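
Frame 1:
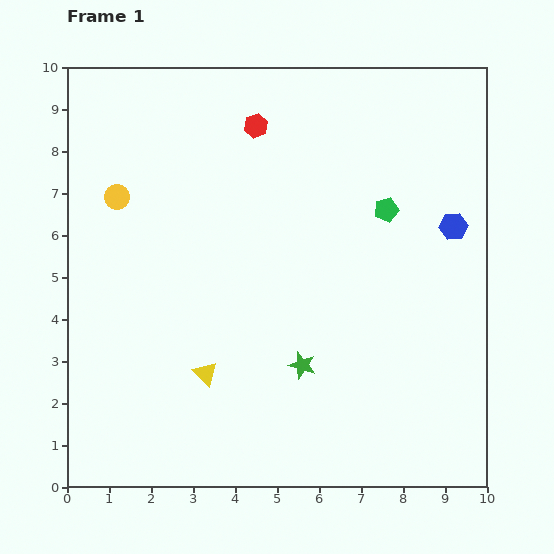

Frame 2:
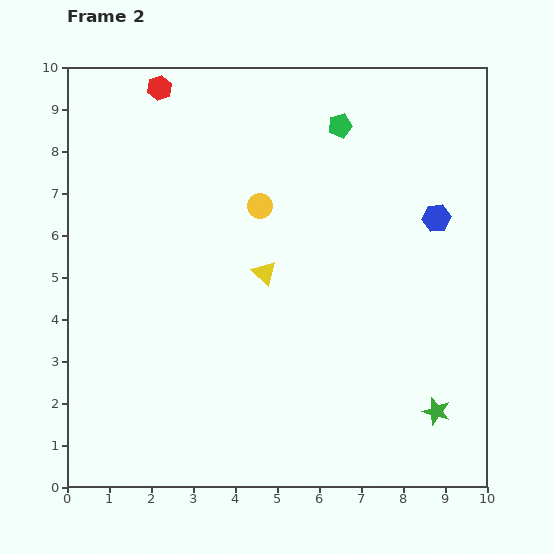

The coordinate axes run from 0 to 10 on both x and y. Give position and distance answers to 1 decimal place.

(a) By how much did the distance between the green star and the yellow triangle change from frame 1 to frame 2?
+3.0

Distance in frame 1: 2.3. Distance in frame 2: 5.3.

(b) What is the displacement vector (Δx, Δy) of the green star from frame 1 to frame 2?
(3.2, -1.1)

The green star was at (5.6, 2.9) in frame 1 and (8.8, 1.8) in frame 2.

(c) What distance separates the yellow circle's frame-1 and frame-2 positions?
3.4

The yellow circle moved from (1.2, 6.9) to (4.6, 6.7), a distance of √(3.4² + 0.2²) ≈ 3.4.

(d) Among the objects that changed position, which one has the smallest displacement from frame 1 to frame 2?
the blue hexagon

(moved 0.4)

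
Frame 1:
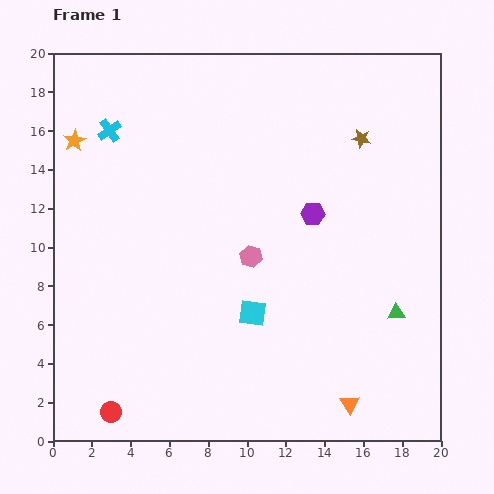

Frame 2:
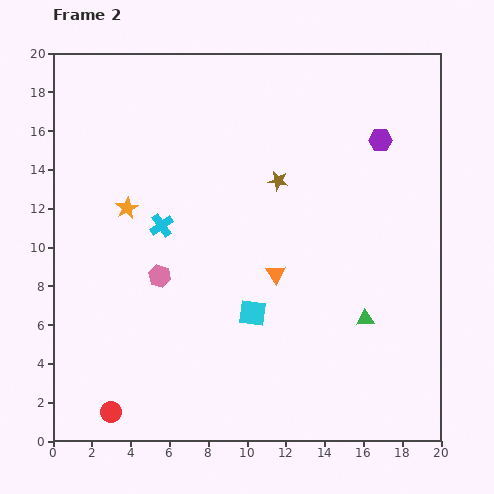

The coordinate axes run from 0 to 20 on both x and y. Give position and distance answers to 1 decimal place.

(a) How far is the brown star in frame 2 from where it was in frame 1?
4.8

The brown star moved from (15.9, 15.6) to (11.6, 13.4), a distance of √(4.3² + 2.2²) ≈ 4.8.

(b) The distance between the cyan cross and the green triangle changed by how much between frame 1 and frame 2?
-6.0

Distance in frame 1: 17.5. Distance in frame 2: 11.5.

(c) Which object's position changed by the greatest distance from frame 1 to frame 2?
the orange triangle

(moved 7.7; next 5.6)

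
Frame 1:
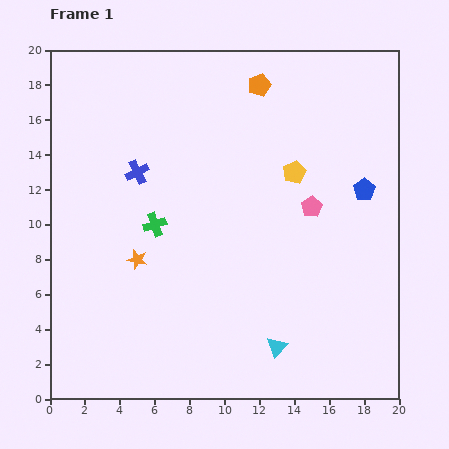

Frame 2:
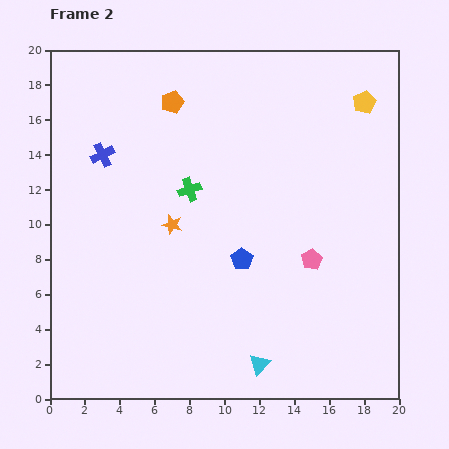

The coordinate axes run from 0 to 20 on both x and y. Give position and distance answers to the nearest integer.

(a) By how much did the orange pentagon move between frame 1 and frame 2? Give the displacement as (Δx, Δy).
(-5, -1)

The orange pentagon was at (12, 18) in frame 1 and (7, 17) in frame 2.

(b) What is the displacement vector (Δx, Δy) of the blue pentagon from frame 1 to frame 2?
(-7, -4)

The blue pentagon was at (18, 12) in frame 1 and (11, 8) in frame 2.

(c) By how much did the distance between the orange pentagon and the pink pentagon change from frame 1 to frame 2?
+4

Distance in frame 1: 8. Distance in frame 2: 12.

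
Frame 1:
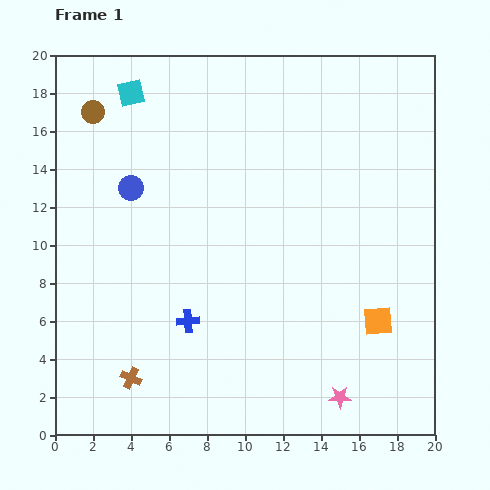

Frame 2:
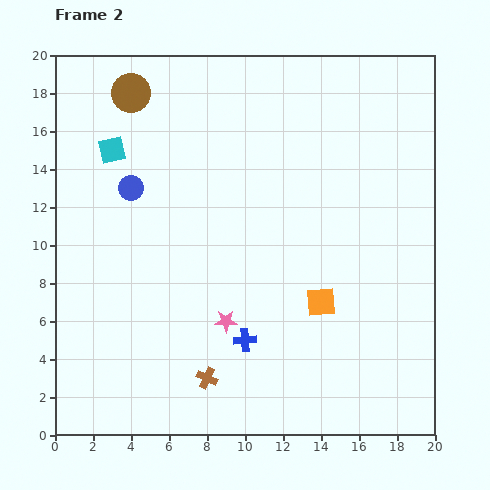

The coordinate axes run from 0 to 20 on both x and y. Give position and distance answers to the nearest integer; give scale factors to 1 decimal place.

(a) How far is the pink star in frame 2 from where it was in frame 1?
7

The pink star moved from (15, 2) to (9, 6), a distance of √(6² + 4²) ≈ 7.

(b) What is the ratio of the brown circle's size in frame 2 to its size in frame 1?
1.7×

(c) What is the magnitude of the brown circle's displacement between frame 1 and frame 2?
2

The brown circle moved from (2, 17) to (4, 18), a distance of √(2² + 1²) ≈ 2.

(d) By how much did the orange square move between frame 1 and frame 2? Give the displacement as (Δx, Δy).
(-3, 1)

The orange square was at (17, 6) in frame 1 and (14, 7) in frame 2.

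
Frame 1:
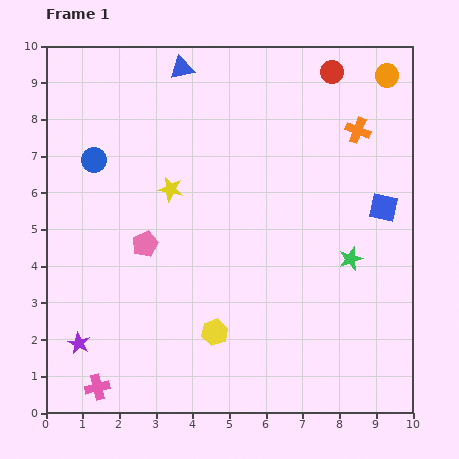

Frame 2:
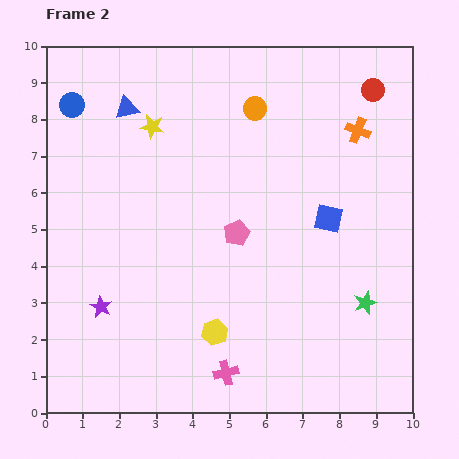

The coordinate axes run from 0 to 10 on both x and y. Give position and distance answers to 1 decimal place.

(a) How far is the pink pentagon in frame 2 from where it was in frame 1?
2.5

The pink pentagon moved from (2.7, 4.6) to (5.2, 4.9), a distance of √(2.5² + 0.3²) ≈ 2.5.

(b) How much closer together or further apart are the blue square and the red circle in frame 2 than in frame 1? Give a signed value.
-0.3

Distance in frame 1: 4.0. Distance in frame 2: 3.7.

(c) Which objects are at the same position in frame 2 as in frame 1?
the yellow hexagon, the orange cross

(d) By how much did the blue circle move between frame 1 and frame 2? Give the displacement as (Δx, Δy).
(-0.6, 1.5)

The blue circle was at (1.3, 6.9) in frame 1 and (0.7, 8.4) in frame 2.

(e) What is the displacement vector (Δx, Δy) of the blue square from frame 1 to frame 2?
(-1.5, -0.3)

The blue square was at (9.2, 5.6) in frame 1 and (7.7, 5.3) in frame 2.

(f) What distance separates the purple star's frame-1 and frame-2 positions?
1.2

The purple star moved from (0.9, 1.9) to (1.5, 2.9), a distance of √(0.6² + 1.0²) ≈ 1.2.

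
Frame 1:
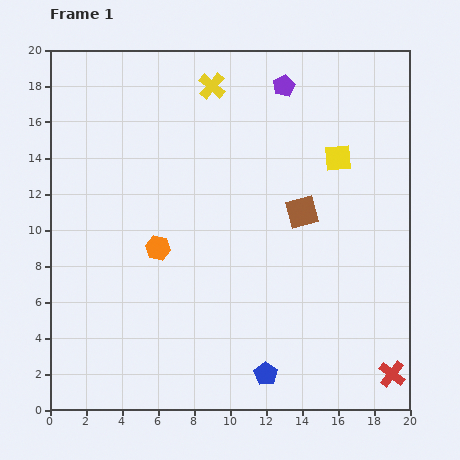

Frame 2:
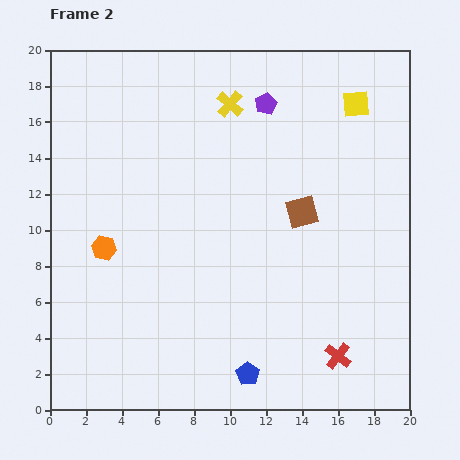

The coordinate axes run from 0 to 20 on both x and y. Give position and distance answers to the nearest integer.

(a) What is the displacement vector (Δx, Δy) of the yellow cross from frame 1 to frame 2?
(1, -1)

The yellow cross was at (9, 18) in frame 1 and (10, 17) in frame 2.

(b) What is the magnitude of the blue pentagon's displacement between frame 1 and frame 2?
1

The blue pentagon moved from (12, 2) to (11, 2), a distance of √(1² + 0²) ≈ 1.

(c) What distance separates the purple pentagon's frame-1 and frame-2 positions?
1

The purple pentagon moved from (13, 18) to (12, 17), a distance of √(1² + 1²) ≈ 1.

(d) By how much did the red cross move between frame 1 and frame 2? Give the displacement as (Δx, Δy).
(-3, 1)

The red cross was at (19, 2) in frame 1 and (16, 3) in frame 2.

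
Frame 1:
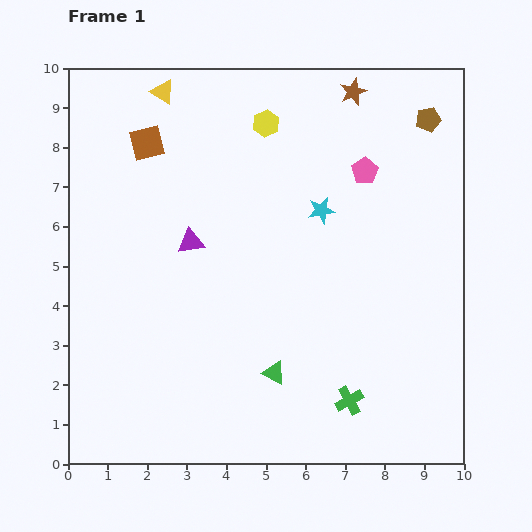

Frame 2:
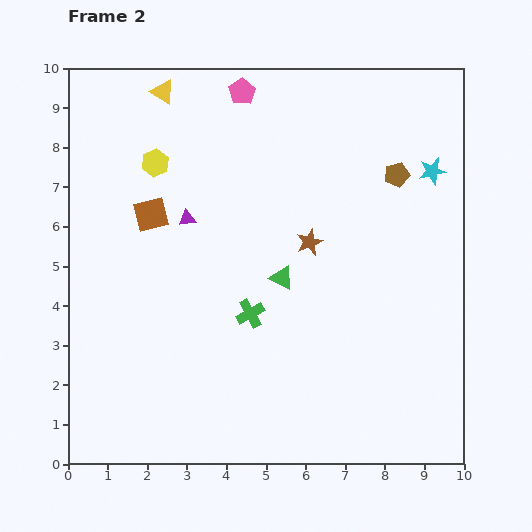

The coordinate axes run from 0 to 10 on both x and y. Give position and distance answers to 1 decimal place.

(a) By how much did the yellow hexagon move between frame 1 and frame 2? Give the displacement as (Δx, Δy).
(-2.8, -1.0)

The yellow hexagon was at (5.0, 8.6) in frame 1 and (2.2, 7.6) in frame 2.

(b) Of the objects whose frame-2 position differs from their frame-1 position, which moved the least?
the purple triangle

(moved 0.6)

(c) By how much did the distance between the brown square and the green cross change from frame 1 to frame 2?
-4.8

Distance in frame 1: 8.3. Distance in frame 2: 3.5.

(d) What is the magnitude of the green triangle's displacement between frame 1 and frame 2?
2.4

The green triangle moved from (5.2, 2.3) to (5.4, 4.7), a distance of √(0.2² + 2.4²) ≈ 2.4.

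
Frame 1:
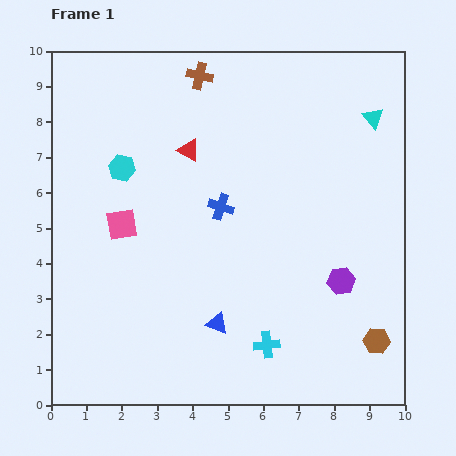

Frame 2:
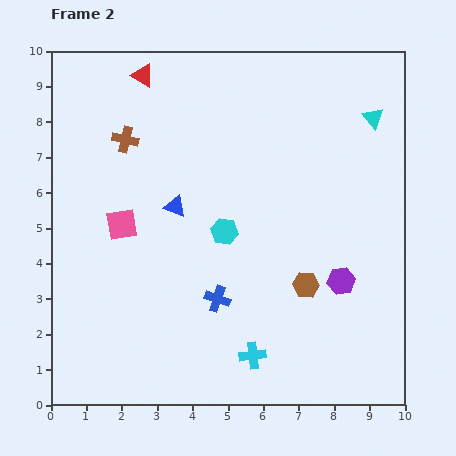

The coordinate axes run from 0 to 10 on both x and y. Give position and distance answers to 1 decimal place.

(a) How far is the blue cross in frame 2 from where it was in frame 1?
2.6

The blue cross moved from (4.8, 5.6) to (4.7, 3.0), a distance of √(0.1² + 2.6²) ≈ 2.6.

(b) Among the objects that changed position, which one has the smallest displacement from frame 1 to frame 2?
the cyan cross

(moved 0.5)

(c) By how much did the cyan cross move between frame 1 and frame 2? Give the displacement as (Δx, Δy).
(-0.4, -0.3)

The cyan cross was at (6.1, 1.7) in frame 1 and (5.7, 1.4) in frame 2.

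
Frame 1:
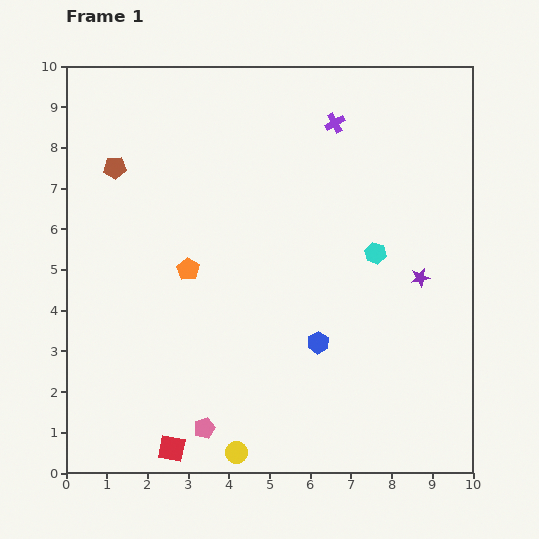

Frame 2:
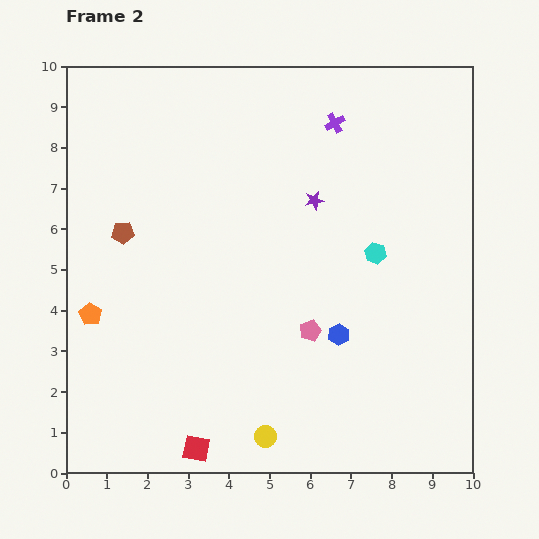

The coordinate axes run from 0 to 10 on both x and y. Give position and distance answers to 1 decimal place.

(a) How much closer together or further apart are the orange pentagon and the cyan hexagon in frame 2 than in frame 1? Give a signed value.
+2.6

Distance in frame 1: 4.6. Distance in frame 2: 7.2.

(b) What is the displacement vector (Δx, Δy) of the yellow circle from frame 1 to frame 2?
(0.7, 0.4)

The yellow circle was at (4.2, 0.5) in frame 1 and (4.9, 0.9) in frame 2.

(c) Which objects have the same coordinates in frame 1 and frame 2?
the cyan hexagon, the purple cross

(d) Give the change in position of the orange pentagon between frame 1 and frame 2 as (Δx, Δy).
(-2.4, -1.1)

The orange pentagon was at (3.0, 5.0) in frame 1 and (0.6, 3.9) in frame 2.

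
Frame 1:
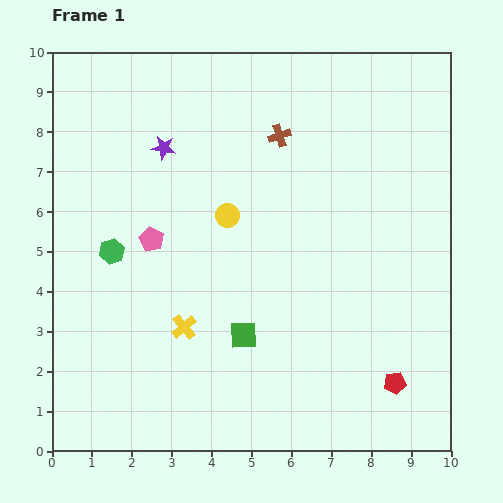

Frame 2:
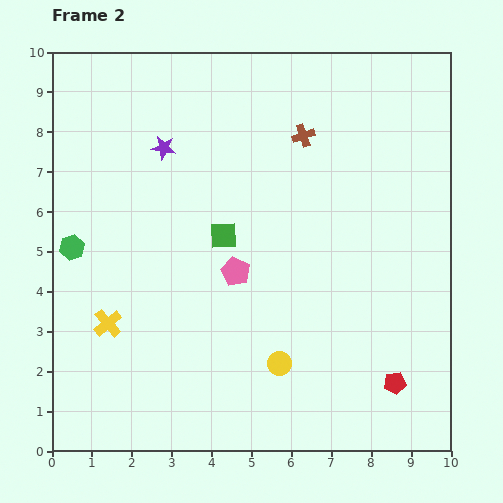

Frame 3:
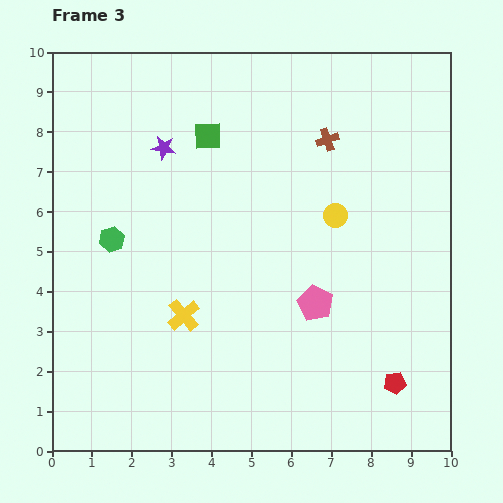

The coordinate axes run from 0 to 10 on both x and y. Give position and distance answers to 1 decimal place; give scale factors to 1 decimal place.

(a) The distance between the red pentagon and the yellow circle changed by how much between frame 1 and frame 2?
-3.0

Distance in frame 1: 5.9. Distance in frame 2: 2.9.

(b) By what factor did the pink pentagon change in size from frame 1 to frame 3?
1.5×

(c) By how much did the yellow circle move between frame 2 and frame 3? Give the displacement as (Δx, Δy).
(1.4, 3.7)

The yellow circle was at (5.7, 2.2) in frame 2 and (7.1, 5.9) in frame 3.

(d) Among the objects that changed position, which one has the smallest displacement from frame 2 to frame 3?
the brown cross

(moved 0.6)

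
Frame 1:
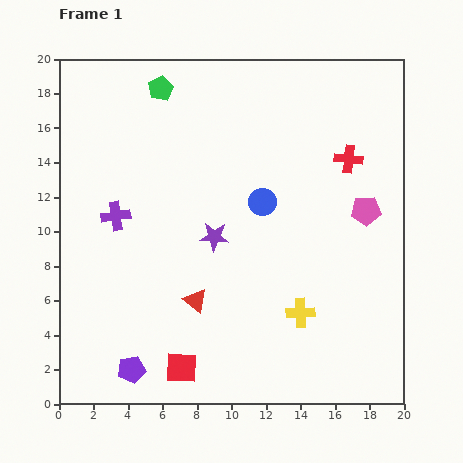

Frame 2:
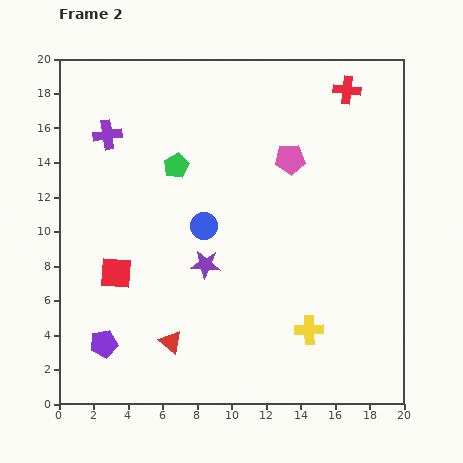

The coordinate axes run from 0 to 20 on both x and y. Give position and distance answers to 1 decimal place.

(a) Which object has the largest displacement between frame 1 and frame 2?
the red square

(moved 6.7; next 5.3)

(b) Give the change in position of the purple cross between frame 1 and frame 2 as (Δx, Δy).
(-0.5, 4.7)

The purple cross was at (3.3, 10.9) in frame 1 and (2.8, 15.6) in frame 2.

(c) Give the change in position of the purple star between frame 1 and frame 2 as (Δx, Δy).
(-0.5, -1.6)

The purple star was at (9.0, 9.7) in frame 1 and (8.5, 8.1) in frame 2.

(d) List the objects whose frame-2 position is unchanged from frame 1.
none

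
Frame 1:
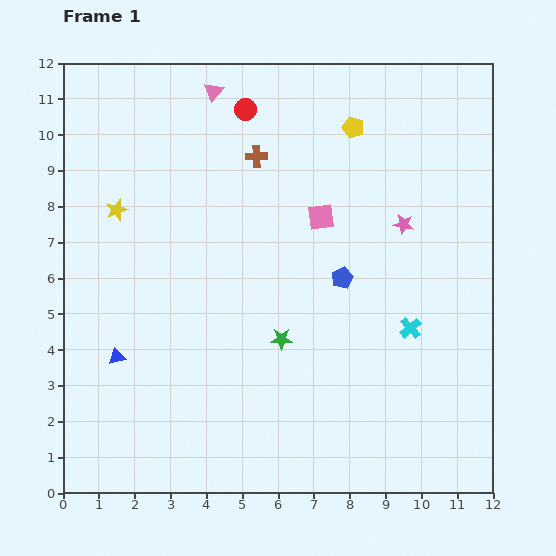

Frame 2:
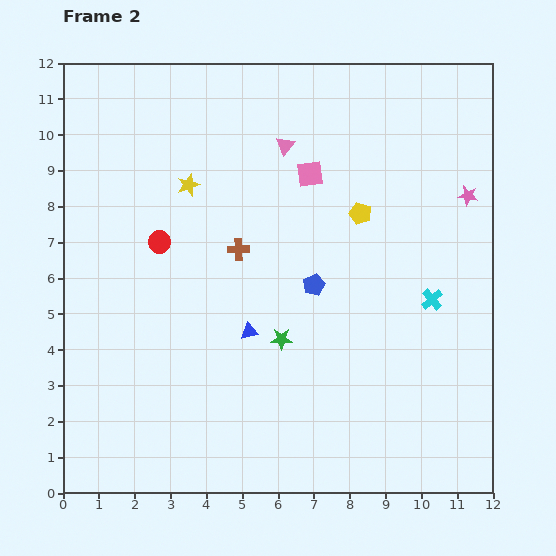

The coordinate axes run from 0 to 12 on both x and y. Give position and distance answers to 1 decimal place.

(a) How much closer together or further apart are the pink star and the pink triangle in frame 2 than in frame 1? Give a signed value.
-1.2

Distance in frame 1: 6.5. Distance in frame 2: 5.3.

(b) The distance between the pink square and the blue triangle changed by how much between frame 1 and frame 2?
-2.2

Distance in frame 1: 6.9. Distance in frame 2: 4.7.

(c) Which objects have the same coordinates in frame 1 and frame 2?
the green star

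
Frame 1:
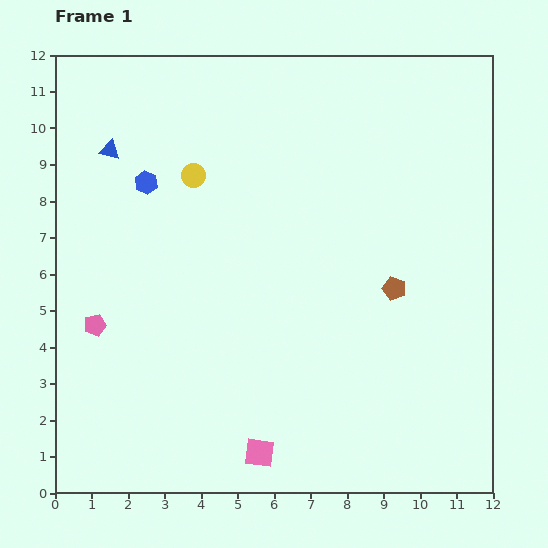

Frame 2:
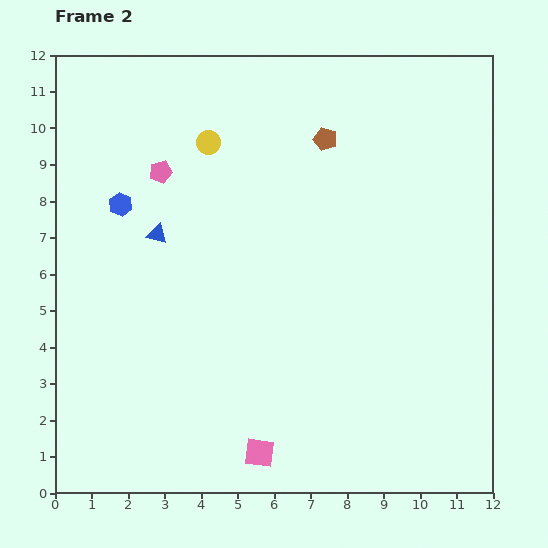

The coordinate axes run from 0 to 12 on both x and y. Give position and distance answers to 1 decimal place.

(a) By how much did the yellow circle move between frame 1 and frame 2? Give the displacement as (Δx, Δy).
(0.4, 0.9)

The yellow circle was at (3.8, 8.7) in frame 1 and (4.2, 9.6) in frame 2.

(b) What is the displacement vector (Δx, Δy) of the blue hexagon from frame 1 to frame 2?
(-0.7, -0.6)

The blue hexagon was at (2.5, 8.5) in frame 1 and (1.8, 7.9) in frame 2.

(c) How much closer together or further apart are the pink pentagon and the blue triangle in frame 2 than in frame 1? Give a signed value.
-3.1

Distance in frame 1: 4.8. Distance in frame 2: 1.7.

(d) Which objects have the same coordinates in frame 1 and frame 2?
the pink square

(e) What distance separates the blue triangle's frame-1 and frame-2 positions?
2.6

The blue triangle moved from (1.5, 9.4) to (2.8, 7.1), a distance of √(1.3² + 2.3²) ≈ 2.6.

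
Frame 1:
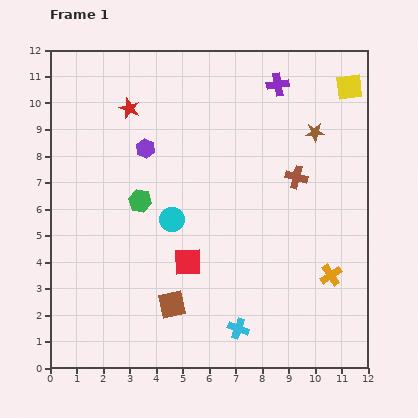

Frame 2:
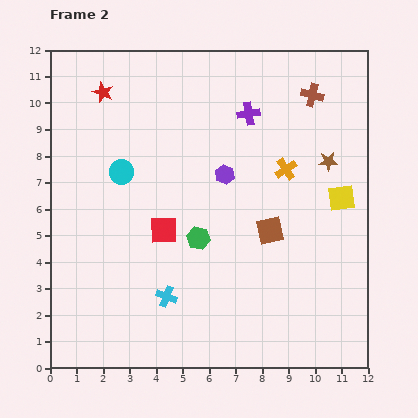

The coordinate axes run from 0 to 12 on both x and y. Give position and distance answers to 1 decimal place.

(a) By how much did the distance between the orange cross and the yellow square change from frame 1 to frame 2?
-4.7

Distance in frame 1: 7.1. Distance in frame 2: 2.4.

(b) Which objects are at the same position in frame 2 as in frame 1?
none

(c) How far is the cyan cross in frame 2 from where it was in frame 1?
3.0

The cyan cross moved from (7.1, 1.5) to (4.4, 2.7), a distance of √(2.7² + 1.2²) ≈ 3.0.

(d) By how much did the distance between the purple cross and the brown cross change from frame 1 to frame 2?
-1.1

Distance in frame 1: 3.6. Distance in frame 2: 2.5.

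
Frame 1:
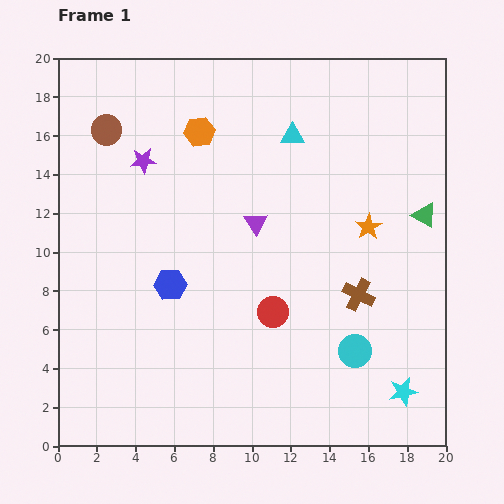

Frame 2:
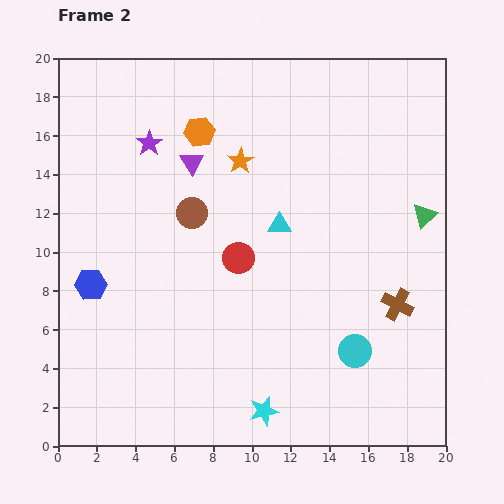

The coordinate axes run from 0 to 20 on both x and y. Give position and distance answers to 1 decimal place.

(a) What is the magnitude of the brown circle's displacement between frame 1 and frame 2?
6.2

The brown circle moved from (2.5, 16.3) to (6.9, 12.0), a distance of √(4.4² + 4.3²) ≈ 6.2.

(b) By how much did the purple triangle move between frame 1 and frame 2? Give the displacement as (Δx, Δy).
(-3.3, 3.1)

The purple triangle was at (10.2, 11.5) in frame 1 and (6.9, 14.6) in frame 2.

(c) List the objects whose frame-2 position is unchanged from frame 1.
the orange hexagon, the cyan circle, the green triangle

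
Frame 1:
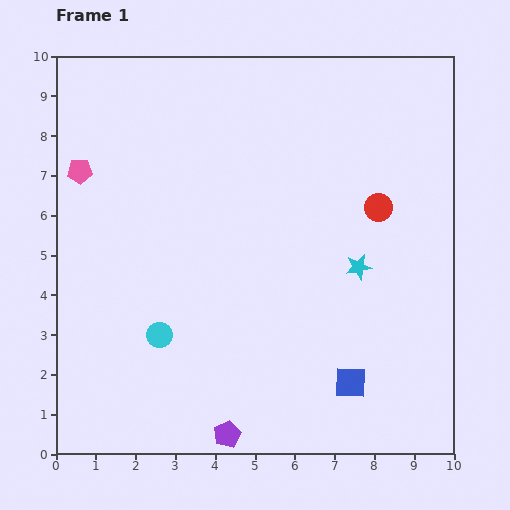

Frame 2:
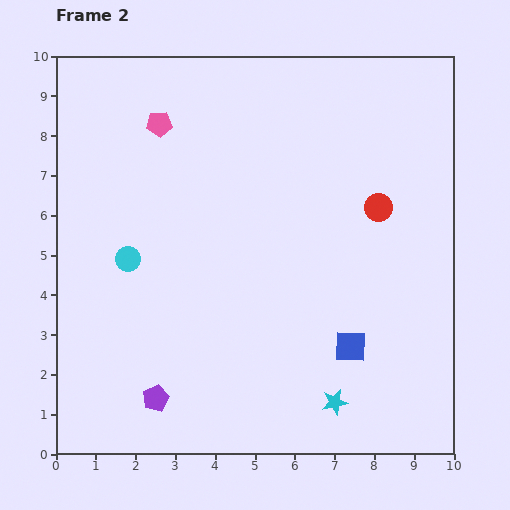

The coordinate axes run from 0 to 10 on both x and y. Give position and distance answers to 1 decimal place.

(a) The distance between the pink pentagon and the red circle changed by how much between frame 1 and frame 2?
-1.7

Distance in frame 1: 7.6. Distance in frame 2: 5.9.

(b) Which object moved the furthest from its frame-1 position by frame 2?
the cyan star

(moved 3.5; next 2.3)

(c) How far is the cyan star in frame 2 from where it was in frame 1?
3.5

The cyan star moved from (7.6, 4.7) to (7.0, 1.3), a distance of √(0.6² + 3.4²) ≈ 3.5.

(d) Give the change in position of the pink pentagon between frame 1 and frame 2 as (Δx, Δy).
(2.0, 1.2)

The pink pentagon was at (0.6, 7.1) in frame 1 and (2.6, 8.3) in frame 2.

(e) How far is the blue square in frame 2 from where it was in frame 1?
0.9

The blue square moved from (7.4, 1.8) to (7.4, 2.7), a distance of √(0.0² + 0.9²) ≈ 0.9.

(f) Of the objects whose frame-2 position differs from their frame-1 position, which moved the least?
the blue square

(moved 0.9)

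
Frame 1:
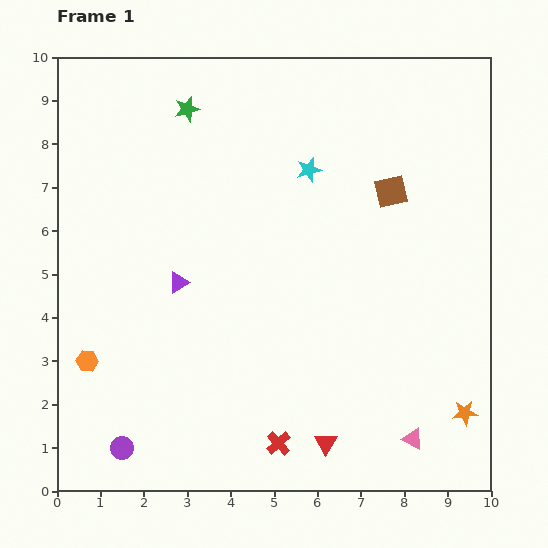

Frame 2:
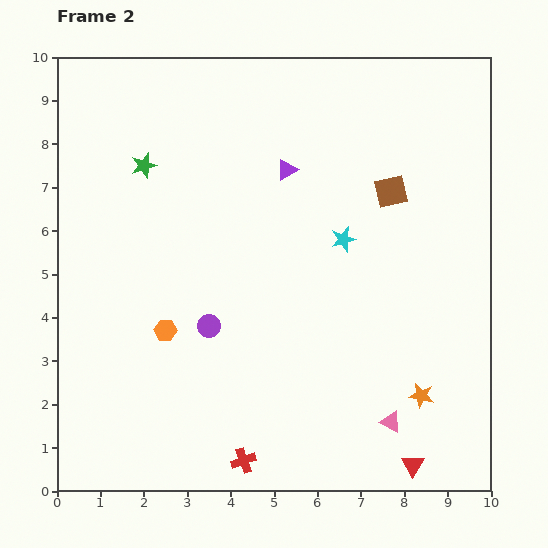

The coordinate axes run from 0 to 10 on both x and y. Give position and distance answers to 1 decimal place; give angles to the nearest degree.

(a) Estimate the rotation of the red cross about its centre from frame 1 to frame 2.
23° clockwise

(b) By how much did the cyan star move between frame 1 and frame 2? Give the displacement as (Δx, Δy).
(0.8, -1.6)

The cyan star was at (5.8, 7.4) in frame 1 and (6.6, 5.8) in frame 2.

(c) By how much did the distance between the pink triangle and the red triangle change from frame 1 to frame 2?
-0.9

Distance in frame 1: 2.0. Distance in frame 2: 1.1.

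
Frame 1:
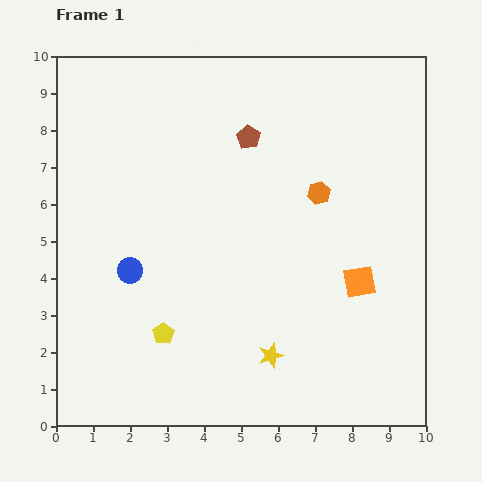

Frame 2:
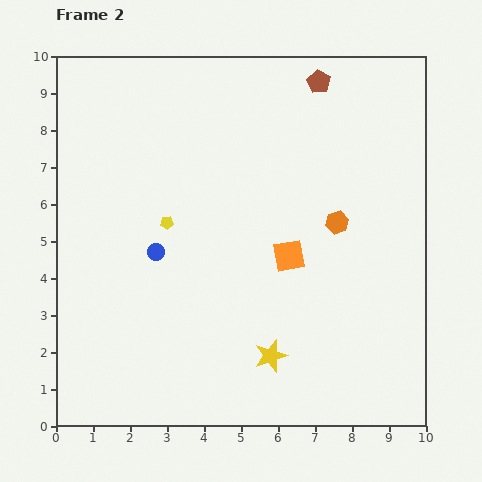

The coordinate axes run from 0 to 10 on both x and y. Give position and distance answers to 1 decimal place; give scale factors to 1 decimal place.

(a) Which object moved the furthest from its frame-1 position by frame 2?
the yellow pentagon

(moved 3.0; next 2.4)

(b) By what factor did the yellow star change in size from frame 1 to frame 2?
1.3×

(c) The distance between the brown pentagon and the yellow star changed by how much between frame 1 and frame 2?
+1.6

Distance in frame 1: 5.9. Distance in frame 2: 7.5.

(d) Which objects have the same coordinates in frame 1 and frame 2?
the yellow star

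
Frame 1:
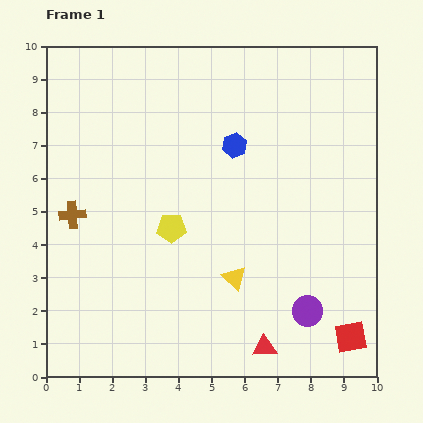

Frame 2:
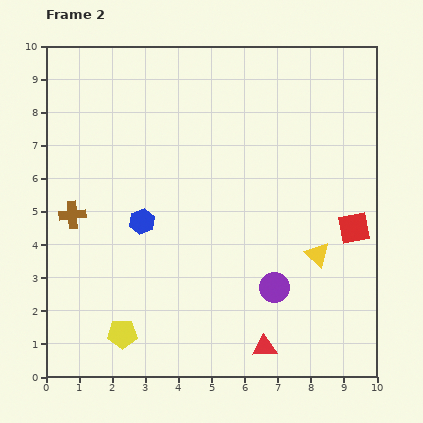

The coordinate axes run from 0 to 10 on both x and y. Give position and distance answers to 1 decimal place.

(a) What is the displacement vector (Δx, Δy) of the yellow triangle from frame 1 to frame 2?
(2.5, 0.7)

The yellow triangle was at (5.7, 3.0) in frame 1 and (8.2, 3.7) in frame 2.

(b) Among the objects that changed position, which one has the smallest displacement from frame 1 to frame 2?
the purple circle

(moved 1.2)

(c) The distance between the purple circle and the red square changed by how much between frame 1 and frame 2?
+1.5

Distance in frame 1: 1.5. Distance in frame 2: 3.0.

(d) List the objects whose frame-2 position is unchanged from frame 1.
the red triangle, the brown cross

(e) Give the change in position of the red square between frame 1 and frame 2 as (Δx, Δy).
(0.1, 3.3)

The red square was at (9.2, 1.2) in frame 1 and (9.3, 4.5) in frame 2.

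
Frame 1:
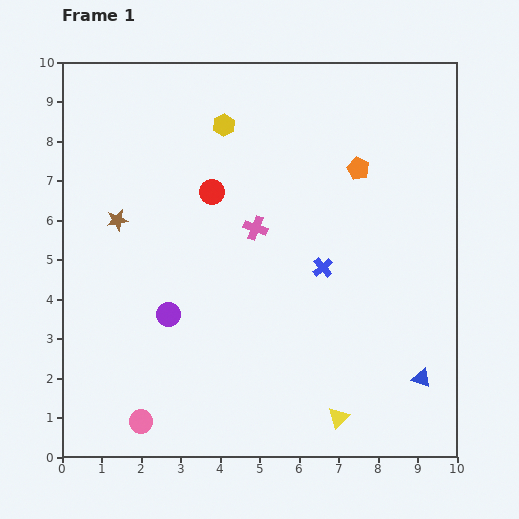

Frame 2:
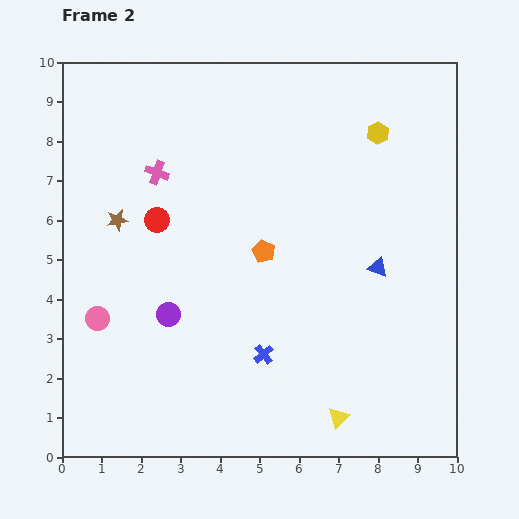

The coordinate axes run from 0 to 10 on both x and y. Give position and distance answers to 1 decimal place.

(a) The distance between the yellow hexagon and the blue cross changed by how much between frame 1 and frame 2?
+1.9

Distance in frame 1: 4.4. Distance in frame 2: 6.3.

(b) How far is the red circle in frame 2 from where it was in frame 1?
1.6

The red circle moved from (3.8, 6.7) to (2.4, 6.0), a distance of √(1.4² + 0.7²) ≈ 1.6.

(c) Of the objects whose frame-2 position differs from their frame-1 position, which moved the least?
the red circle

(moved 1.6)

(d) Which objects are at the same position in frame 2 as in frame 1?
the yellow triangle, the purple circle, the brown star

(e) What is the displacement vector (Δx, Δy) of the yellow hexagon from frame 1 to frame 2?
(3.9, -0.2)

The yellow hexagon was at (4.1, 8.4) in frame 1 and (8.0, 8.2) in frame 2.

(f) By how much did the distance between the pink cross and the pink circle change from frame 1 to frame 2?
-1.7

Distance in frame 1: 5.7. Distance in frame 2: 4.0.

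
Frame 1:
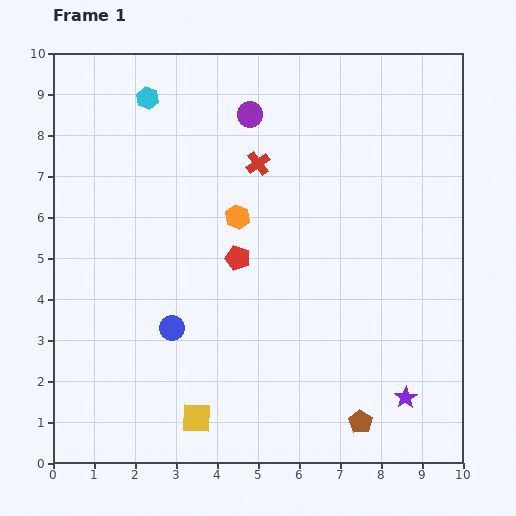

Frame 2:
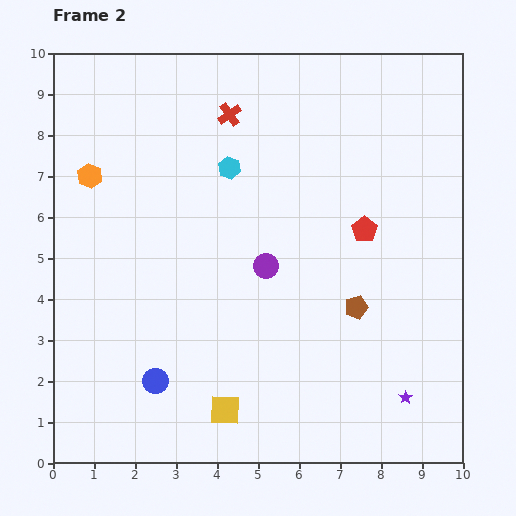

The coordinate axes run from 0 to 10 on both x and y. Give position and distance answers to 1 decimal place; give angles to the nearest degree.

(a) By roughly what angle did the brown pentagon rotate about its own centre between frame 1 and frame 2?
23° clockwise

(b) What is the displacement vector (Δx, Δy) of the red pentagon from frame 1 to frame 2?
(3.1, 0.7)

The red pentagon was at (4.5, 5.0) in frame 1 and (7.6, 5.7) in frame 2.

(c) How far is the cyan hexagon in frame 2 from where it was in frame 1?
2.6

The cyan hexagon moved from (2.3, 8.9) to (4.3, 7.2), a distance of √(2.0² + 1.7²) ≈ 2.6.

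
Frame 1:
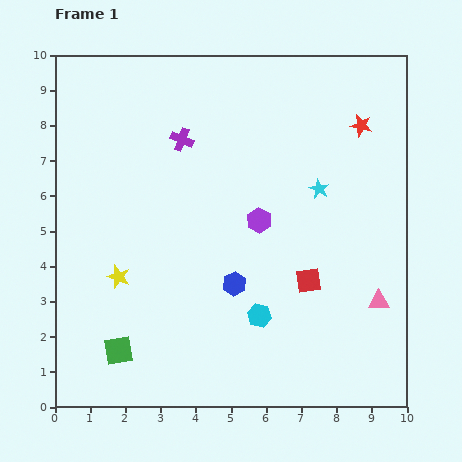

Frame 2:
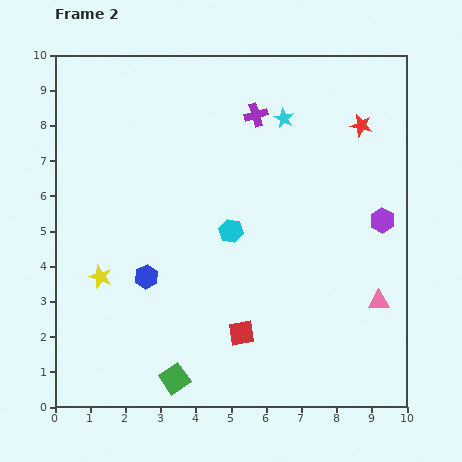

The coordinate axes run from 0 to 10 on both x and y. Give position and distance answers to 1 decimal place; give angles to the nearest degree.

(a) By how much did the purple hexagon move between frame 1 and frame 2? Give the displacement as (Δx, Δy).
(3.5, 0.0)

The purple hexagon was at (5.8, 5.3) in frame 1 and (9.3, 5.3) in frame 2.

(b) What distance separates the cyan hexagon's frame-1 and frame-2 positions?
2.5

The cyan hexagon moved from (5.8, 2.6) to (5.0, 5.0), a distance of √(0.8² + 2.4²) ≈ 2.5.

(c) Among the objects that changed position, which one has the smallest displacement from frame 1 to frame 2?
the yellow star

(moved 0.5)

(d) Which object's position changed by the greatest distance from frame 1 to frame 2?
the purple hexagon

(moved 3.5; next 2.5)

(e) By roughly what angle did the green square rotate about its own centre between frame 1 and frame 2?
25° counter-clockwise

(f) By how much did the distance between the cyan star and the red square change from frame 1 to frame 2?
+3.6

Distance in frame 1: 2.6. Distance in frame 2: 6.2.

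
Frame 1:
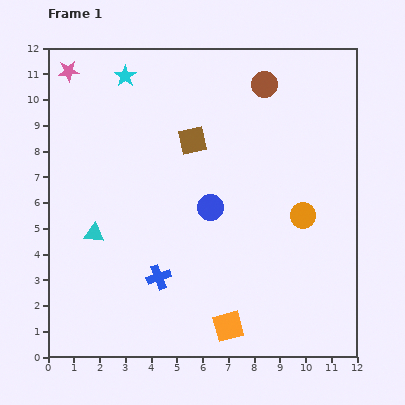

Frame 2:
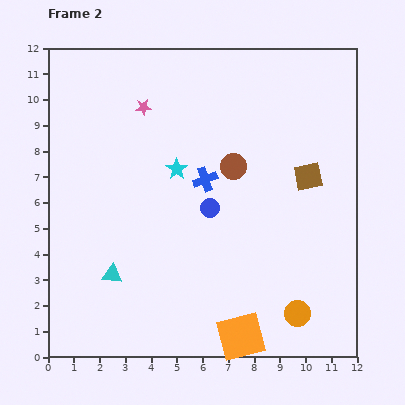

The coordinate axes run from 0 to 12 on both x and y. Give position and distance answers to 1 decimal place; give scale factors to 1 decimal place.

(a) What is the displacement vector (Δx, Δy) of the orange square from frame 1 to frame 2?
(0.5, -0.4)

The orange square was at (7.0, 1.2) in frame 1 and (7.5, 0.8) in frame 2.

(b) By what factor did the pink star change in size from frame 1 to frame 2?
0.7×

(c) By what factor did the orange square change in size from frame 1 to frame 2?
1.6×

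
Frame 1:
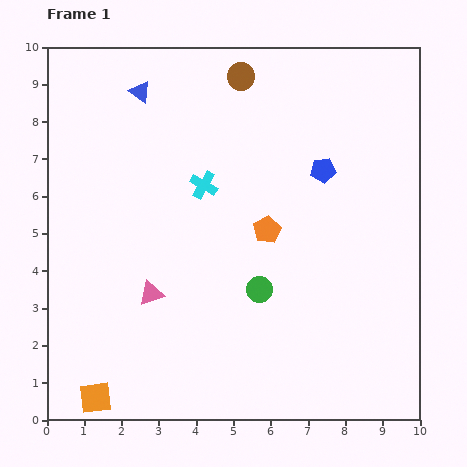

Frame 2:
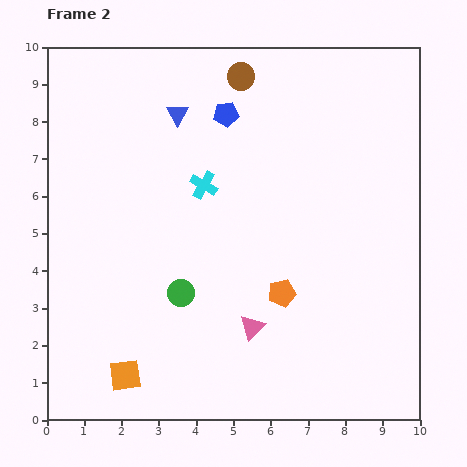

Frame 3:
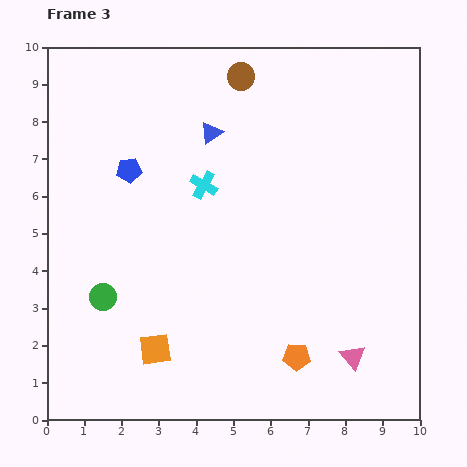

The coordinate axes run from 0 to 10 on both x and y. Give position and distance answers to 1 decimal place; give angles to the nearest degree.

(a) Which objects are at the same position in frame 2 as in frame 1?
the brown circle, the cyan cross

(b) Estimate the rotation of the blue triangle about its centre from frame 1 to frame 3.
50° clockwise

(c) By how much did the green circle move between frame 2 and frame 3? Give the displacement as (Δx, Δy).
(-2.1, -0.1)

The green circle was at (3.6, 3.4) in frame 2 and (1.5, 3.3) in frame 3.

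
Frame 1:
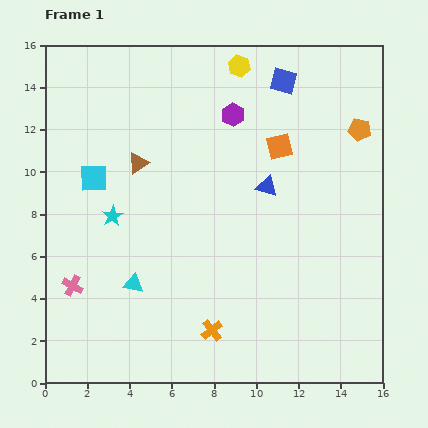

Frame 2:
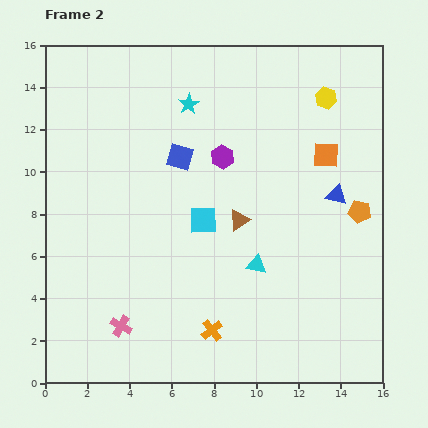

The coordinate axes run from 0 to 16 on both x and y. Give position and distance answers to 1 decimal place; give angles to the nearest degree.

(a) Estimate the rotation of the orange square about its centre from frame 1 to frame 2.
16° clockwise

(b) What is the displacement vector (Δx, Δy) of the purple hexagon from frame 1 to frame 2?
(-0.5, -2.0)

The purple hexagon was at (8.9, 12.7) in frame 1 and (8.4, 10.7) in frame 2.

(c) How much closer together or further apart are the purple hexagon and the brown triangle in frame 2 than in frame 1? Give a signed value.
-2.0

Distance in frame 1: 5.1. Distance in frame 2: 3.1.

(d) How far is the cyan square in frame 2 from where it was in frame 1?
5.6

The cyan square moved from (2.3, 9.7) to (7.5, 7.7), a distance of √(5.2² + 2.0²) ≈ 5.6.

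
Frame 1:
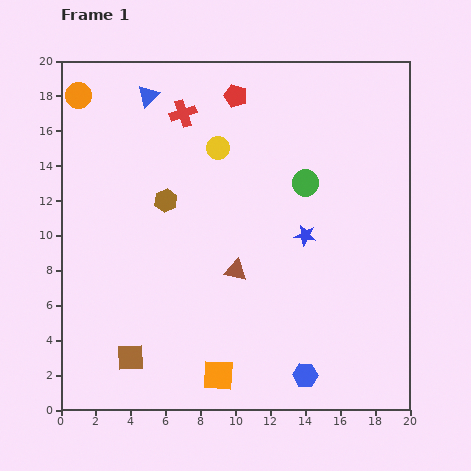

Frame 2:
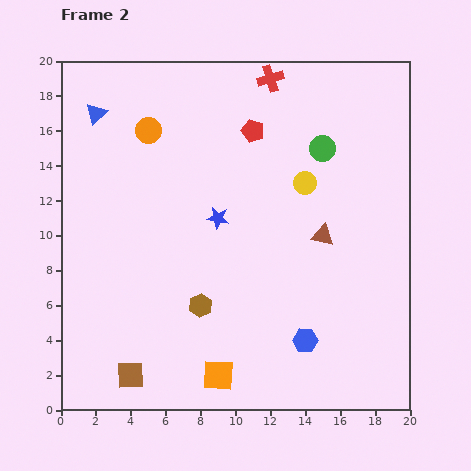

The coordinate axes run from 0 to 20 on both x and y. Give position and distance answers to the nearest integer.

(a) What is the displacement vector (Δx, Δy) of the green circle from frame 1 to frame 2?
(1, 2)

The green circle was at (14, 13) in frame 1 and (15, 15) in frame 2.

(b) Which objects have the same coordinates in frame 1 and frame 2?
the orange square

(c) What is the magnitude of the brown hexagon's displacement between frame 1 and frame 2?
6

The brown hexagon moved from (6, 12) to (8, 6), a distance of √(2² + 6²) ≈ 6.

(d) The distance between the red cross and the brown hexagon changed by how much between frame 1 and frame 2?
+9

Distance in frame 1: 5. Distance in frame 2: 14.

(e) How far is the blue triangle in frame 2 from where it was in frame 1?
3

The blue triangle moved from (5, 18) to (2, 17), a distance of √(3² + 1²) ≈ 3.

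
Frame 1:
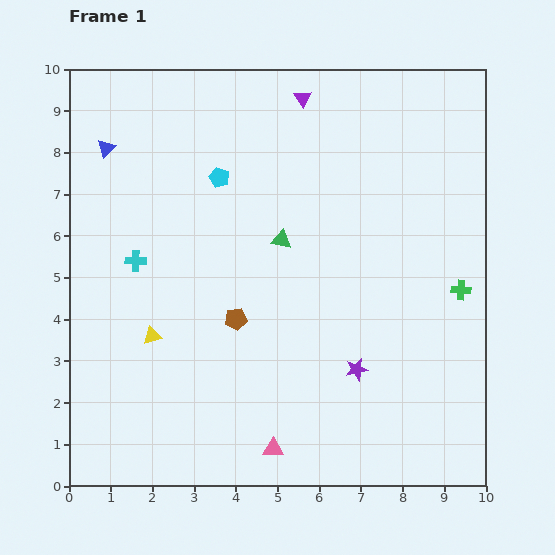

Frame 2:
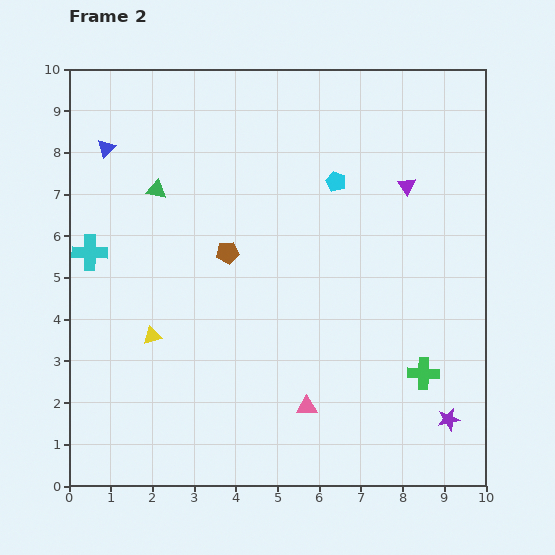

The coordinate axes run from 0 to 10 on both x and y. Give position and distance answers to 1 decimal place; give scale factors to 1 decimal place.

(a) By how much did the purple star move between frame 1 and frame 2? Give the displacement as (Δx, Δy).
(2.2, -1.2)

The purple star was at (6.9, 2.8) in frame 1 and (9.1, 1.6) in frame 2.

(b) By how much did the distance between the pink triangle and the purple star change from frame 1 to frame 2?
+0.6

Distance in frame 1: 2.8. Distance in frame 2: 3.4.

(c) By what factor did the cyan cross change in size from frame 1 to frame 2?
1.7×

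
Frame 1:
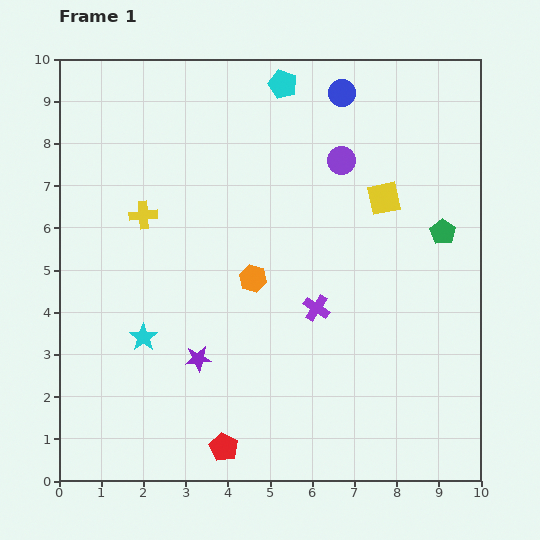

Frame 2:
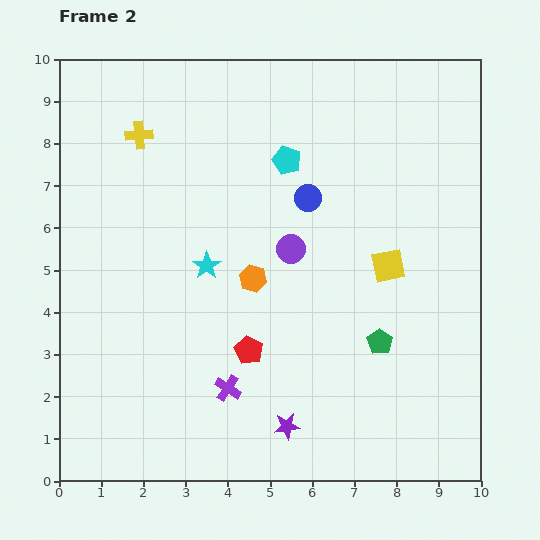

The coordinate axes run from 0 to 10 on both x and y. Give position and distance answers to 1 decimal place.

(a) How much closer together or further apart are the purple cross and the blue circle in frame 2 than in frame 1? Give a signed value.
-0.2

Distance in frame 1: 5.1. Distance in frame 2: 4.9.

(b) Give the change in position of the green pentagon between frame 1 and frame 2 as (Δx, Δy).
(-1.5, -2.6)

The green pentagon was at (9.1, 5.9) in frame 1 and (7.6, 3.3) in frame 2.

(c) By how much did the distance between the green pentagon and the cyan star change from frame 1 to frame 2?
-3.0

Distance in frame 1: 7.5. Distance in frame 2: 4.5.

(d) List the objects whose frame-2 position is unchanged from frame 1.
the orange hexagon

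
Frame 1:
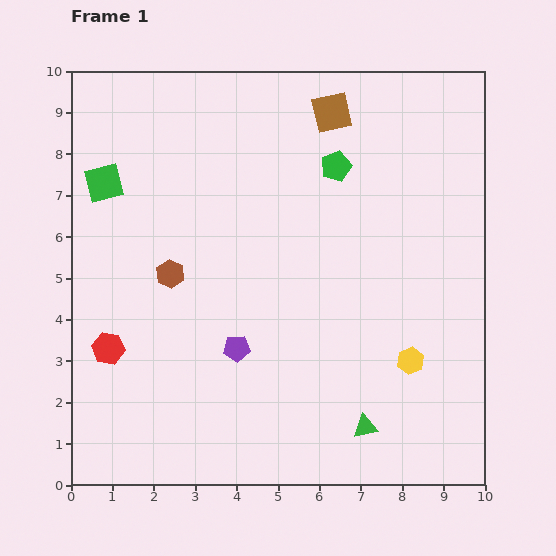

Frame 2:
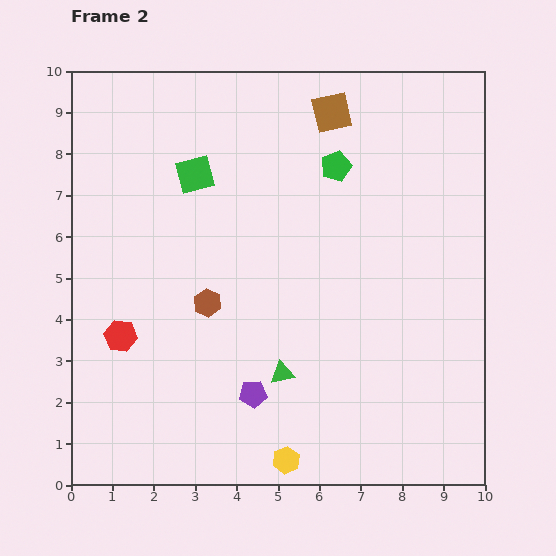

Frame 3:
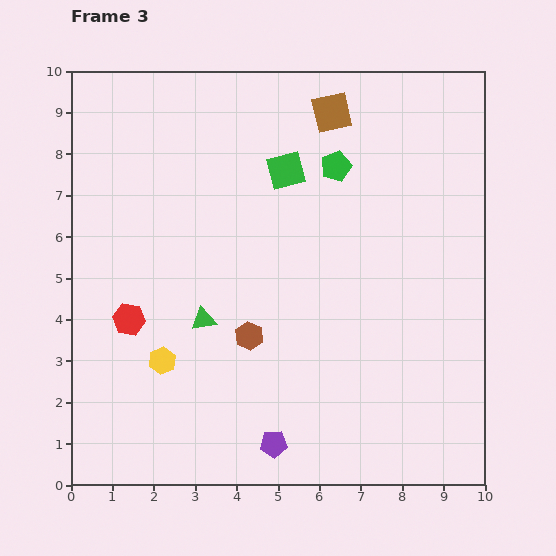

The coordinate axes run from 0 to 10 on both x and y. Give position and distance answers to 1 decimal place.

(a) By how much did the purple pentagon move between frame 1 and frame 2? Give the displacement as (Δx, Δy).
(0.4, -1.1)

The purple pentagon was at (4.0, 3.3) in frame 1 and (4.4, 2.2) in frame 2.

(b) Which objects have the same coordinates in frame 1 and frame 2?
the green pentagon, the brown square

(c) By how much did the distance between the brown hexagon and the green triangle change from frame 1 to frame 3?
-4.8

Distance in frame 1: 6.0. Distance in frame 3: 1.2.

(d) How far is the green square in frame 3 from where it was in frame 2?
2.2

The green square moved from (3.0, 7.5) to (5.2, 7.6), a distance of √(2.2² + 0.1²) ≈ 2.2.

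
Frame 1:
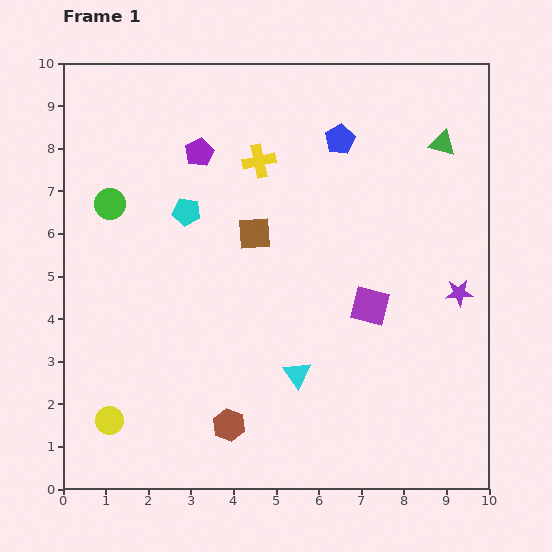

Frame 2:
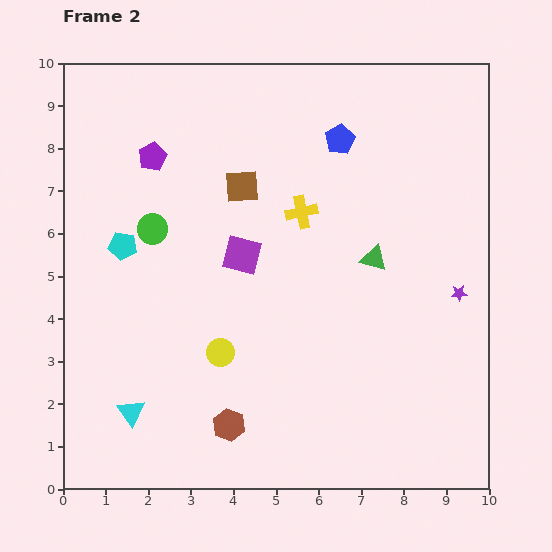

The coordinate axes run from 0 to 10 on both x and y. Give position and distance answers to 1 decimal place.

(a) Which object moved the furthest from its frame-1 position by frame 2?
the cyan triangle

(moved 4.0; next 3.2)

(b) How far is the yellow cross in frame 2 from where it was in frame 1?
1.6

The yellow cross moved from (4.6, 7.7) to (5.6, 6.5), a distance of √(1.0² + 1.2²) ≈ 1.6.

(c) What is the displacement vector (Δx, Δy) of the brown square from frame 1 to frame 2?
(-0.3, 1.1)

The brown square was at (4.5, 6.0) in frame 1 and (4.2, 7.1) in frame 2.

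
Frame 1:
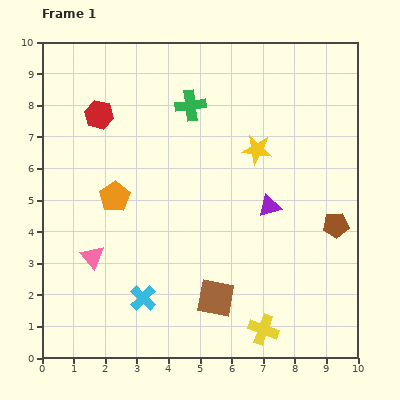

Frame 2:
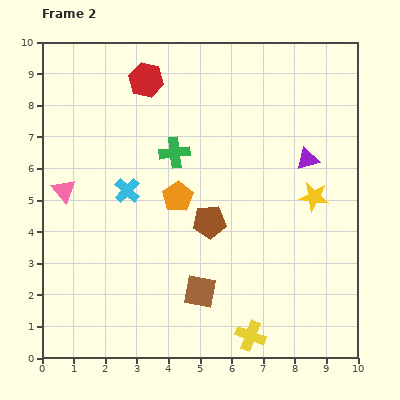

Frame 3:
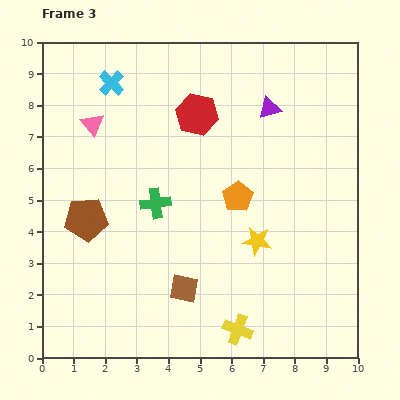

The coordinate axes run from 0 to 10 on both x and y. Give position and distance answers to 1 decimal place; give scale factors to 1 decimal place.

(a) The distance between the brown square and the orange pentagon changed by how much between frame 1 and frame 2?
-1.4

Distance in frame 1: 4.5. Distance in frame 2: 3.1.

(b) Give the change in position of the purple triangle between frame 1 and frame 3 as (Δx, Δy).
(0.0, 3.1)

The purple triangle was at (7.2, 4.8) in frame 1 and (7.2, 7.9) in frame 3.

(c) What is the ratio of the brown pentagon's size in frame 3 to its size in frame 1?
1.7×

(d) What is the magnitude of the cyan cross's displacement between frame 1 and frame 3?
6.9

The cyan cross moved from (3.2, 1.9) to (2.2, 8.7), a distance of √(1.0² + 6.8²) ≈ 6.9.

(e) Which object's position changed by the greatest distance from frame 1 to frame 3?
the brown pentagon

(moved 7.9; next 6.9)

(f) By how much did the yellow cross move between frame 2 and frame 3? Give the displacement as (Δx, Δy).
(-0.4, 0.2)

The yellow cross was at (6.6, 0.7) in frame 2 and (6.2, 0.9) in frame 3.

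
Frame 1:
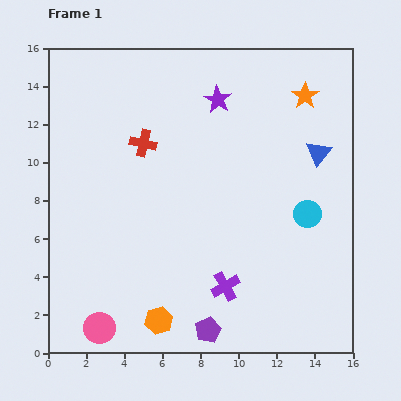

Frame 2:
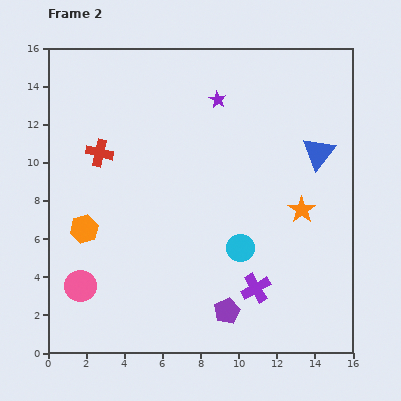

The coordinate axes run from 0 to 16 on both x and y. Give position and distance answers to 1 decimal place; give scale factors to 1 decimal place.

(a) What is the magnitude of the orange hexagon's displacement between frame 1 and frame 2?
6.2

The orange hexagon moved from (5.8, 1.7) to (1.9, 6.5), a distance of √(3.9² + 4.8²) ≈ 6.2.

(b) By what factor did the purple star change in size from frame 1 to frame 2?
0.6×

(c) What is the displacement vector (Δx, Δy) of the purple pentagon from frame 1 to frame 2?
(1.0, 1.0)

The purple pentagon was at (8.4, 1.2) in frame 1 and (9.4, 2.2) in frame 2.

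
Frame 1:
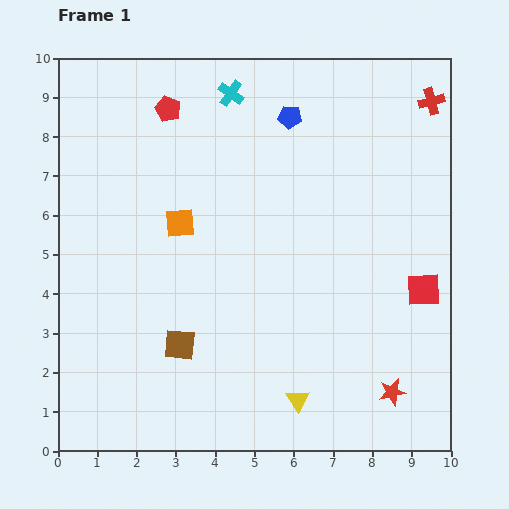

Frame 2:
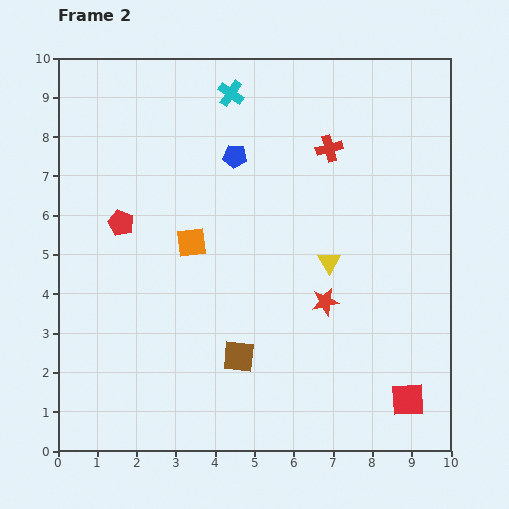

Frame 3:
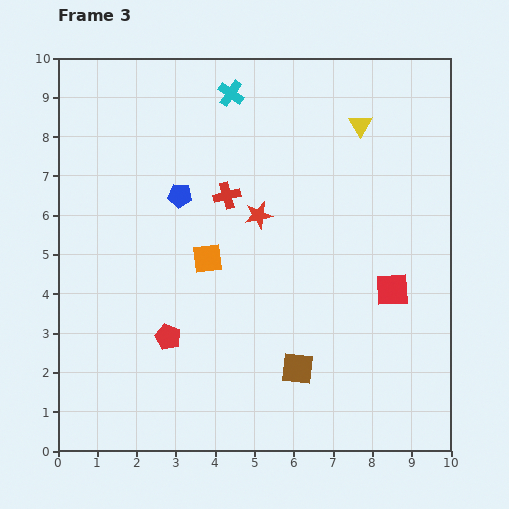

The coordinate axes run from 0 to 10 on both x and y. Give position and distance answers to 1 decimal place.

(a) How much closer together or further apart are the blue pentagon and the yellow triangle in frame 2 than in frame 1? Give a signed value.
-3.6

Distance in frame 1: 7.2. Distance in frame 2: 3.6.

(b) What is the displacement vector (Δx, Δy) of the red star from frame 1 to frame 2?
(-1.7, 2.3)

The red star was at (8.5, 1.5) in frame 1 and (6.8, 3.8) in frame 2.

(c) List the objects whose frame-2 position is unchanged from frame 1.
the cyan cross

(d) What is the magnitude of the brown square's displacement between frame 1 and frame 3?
3.1

The brown square moved from (3.1, 2.7) to (6.1, 2.1), a distance of √(3.0² + 0.6²) ≈ 3.1.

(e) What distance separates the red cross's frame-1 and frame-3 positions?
5.7

The red cross moved from (9.5, 8.9) to (4.3, 6.5), a distance of √(5.2² + 2.4²) ≈ 5.7.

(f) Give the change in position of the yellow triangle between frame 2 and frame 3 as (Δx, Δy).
(0.8, 3.5)

The yellow triangle was at (6.9, 4.8) in frame 2 and (7.7, 8.3) in frame 3.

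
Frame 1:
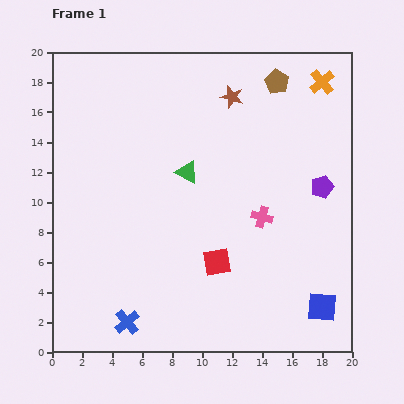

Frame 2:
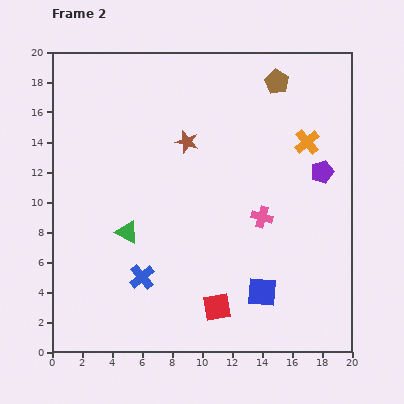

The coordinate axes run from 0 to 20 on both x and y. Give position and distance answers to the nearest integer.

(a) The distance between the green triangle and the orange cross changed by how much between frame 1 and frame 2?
+2

Distance in frame 1: 11. Distance in frame 2: 13.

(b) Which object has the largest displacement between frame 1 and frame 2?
the green triangle

(moved 6; next 4)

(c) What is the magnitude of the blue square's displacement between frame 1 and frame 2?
4

The blue square moved from (18, 3) to (14, 4), a distance of √(4² + 1²) ≈ 4.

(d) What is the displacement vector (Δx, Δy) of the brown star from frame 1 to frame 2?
(-3, -3)

The brown star was at (12, 17) in frame 1 and (9, 14) in frame 2.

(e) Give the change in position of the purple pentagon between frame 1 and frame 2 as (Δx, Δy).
(0, 1)

The purple pentagon was at (18, 11) in frame 1 and (18, 12) in frame 2.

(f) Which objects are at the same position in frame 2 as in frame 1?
the pink cross, the brown pentagon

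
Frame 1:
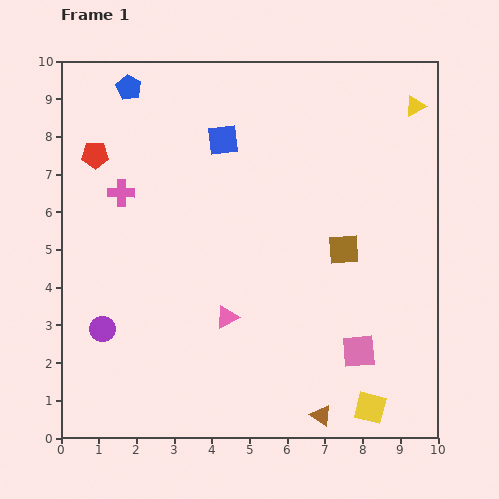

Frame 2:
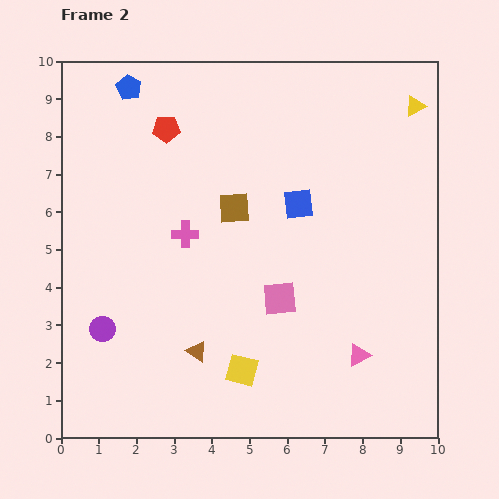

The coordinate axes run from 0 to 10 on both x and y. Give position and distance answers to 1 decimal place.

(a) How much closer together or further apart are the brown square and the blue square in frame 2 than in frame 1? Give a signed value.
-2.6

Distance in frame 1: 4.3. Distance in frame 2: 1.7.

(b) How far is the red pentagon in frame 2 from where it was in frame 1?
2.0

The red pentagon moved from (0.9, 7.5) to (2.8, 8.2), a distance of √(1.9² + 0.7²) ≈ 2.0.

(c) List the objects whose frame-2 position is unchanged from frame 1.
the purple circle, the blue pentagon, the yellow triangle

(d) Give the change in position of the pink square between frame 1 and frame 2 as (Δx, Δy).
(-2.1, 1.4)

The pink square was at (7.9, 2.3) in frame 1 and (5.8, 3.7) in frame 2.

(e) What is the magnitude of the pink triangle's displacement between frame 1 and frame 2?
3.6

The pink triangle moved from (4.4, 3.2) to (7.9, 2.2), a distance of √(3.5² + 1.0²) ≈ 3.6.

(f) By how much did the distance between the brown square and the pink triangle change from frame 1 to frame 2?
+1.5

Distance in frame 1: 3.6. Distance in frame 2: 5.1.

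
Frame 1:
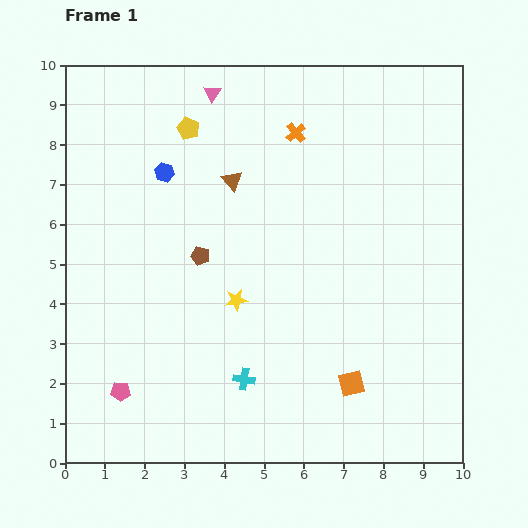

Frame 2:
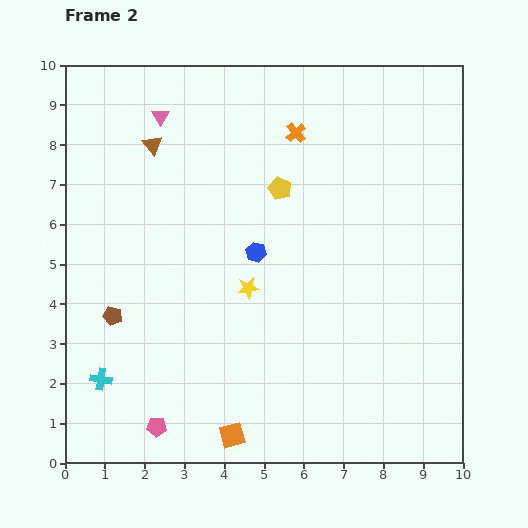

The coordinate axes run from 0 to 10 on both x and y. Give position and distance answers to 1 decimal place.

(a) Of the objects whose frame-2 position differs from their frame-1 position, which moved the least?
the yellow star

(moved 0.4)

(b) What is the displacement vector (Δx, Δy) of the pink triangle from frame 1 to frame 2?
(-1.3, -0.6)

The pink triangle was at (3.7, 9.3) in frame 1 and (2.4, 8.7) in frame 2.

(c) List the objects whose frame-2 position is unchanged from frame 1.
the orange cross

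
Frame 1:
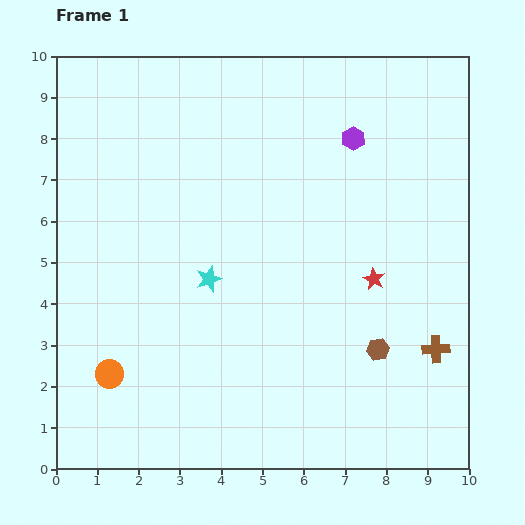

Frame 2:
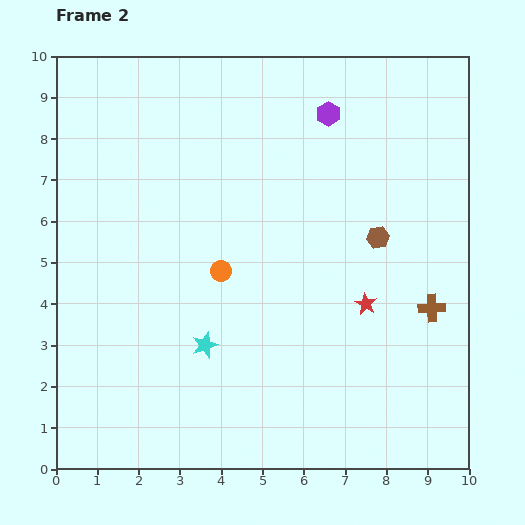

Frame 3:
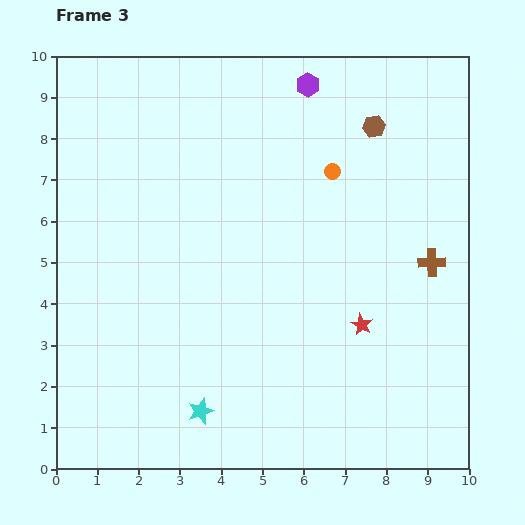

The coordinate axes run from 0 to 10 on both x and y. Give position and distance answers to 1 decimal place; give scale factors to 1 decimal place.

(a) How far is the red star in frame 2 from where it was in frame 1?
0.6

The red star moved from (7.7, 4.6) to (7.5, 4.0), a distance of √(0.2² + 0.6²) ≈ 0.6.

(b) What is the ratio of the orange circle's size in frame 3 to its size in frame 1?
0.6×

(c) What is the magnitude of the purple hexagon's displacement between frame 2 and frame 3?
0.9

The purple hexagon moved from (6.6, 8.6) to (6.1, 9.3), a distance of √(0.5² + 0.7²) ≈ 0.9.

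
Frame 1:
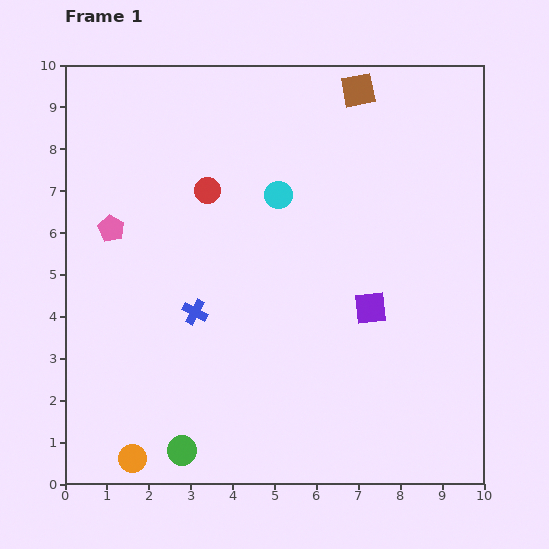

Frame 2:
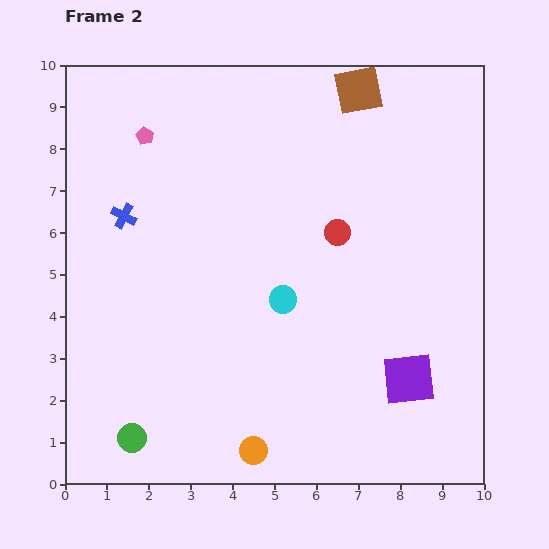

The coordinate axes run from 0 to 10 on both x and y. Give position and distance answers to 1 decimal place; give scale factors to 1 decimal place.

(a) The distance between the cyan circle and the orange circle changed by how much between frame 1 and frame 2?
-3.5

Distance in frame 1: 7.2. Distance in frame 2: 3.7.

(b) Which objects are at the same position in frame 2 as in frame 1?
the brown square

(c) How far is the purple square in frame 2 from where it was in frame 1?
1.9

The purple square moved from (7.3, 4.2) to (8.2, 2.5), a distance of √(0.9² + 1.7²) ≈ 1.9.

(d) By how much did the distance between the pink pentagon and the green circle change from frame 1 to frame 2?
+1.6

Distance in frame 1: 5.6. Distance in frame 2: 7.2.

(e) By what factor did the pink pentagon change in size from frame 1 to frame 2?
0.7×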